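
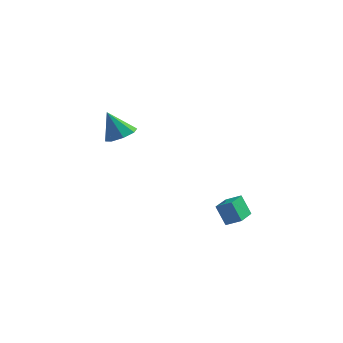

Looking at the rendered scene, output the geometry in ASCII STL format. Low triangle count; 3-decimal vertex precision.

solid 
facet normal -0.464 0.193 0.865
outer loop
vertex 3.806 -3.391 0.987
vertex 3.974 -1.959 0.757
vertex 2.954 -3.365 0.524
endloop
endfacet
facet normal -0.116 -0.981 0.158
outer loop
vertex 3.566 -3.621 -0.617
vertex 3.806 -3.391 0.987
vertex 2.954 -3.365 0.524
endloop
endfacet
facet normal -0.464 0.193 0.864
outer loop
vertex 2.954 -3.365 0.524
vertex 3.974 -1.959 0.757
vertex 3.122 -1.934 0.294
endloop
endfacet
facet normal -0.878 0.026 -0.477
outer loop
vertex 3.122 -1.934 0.294
vertex 3.566 -3.621 -0.617
vertex 2.954 -3.365 0.524
endloop
endfacet
facet normal 0.878 -0.026 0.477
outer loop
vertex 3.806 -3.391 0.987
vertex 4.586 -2.215 -0.384
vertex 3.974 -1.959 0.757
endloop
endfacet
facet normal -0.115 -0.981 0.158
outer loop
vertex 4.418 -3.646 -0.154
vertex 3.806 -3.391 0.987
vertex 3.566 -3.621 -0.617
endloop
endfacet
facet normal 0.878 -0.026 0.477
outer loop
vertex 4.418 -3.646 -0.154
vertex 4.586 -2.215 -0.384
vertex 3.806 -3.391 0.987
endloop
endfacet
facet normal 0.115 0.981 -0.158
outer loop
vertex 3.974 -1.959 0.757
vertex 4.586 -2.215 -0.384
vertex 3.122 -1.934 0.294
endloop
endfacet
facet normal -0.878 0.026 -0.477
outer loop
vertex 3.734 -2.189 -0.847
vertex 3.566 -3.621 -0.617
vertex 3.122 -1.934 0.294
endloop
endfacet
facet normal 0.115 0.981 -0.157
outer loop
vertex 3.122 -1.934 0.294
vertex 4.586 -2.215 -0.384
vertex 3.734 -2.189 -0.847
endloop
endfacet
facet normal 0.464 -0.193 -0.864
outer loop
vertex 3.734 -2.189 -0.847
vertex 4.418 -3.646 -0.154
vertex 3.566 -3.621 -0.617
endloop
endfacet
facet normal 0.464 -0.193 -0.865
outer loop
vertex 4.586 -2.215 -0.384
vertex 4.418 -3.646 -0.154
vertex 3.734 -2.189 -0.847
endloop
endfacet
facet normal 0.459 -0.050 -0.887
outer loop
vertex -2.763 1.4 3.174
vertex -3.524 0.924 2.807
vertex -3.271 1.857 2.885
endloop
endfacet
facet normal 0.304 0.727 0.616
outer loop
vertex -2.763 1.4 3.174
vertex -3.271 1.857 2.885
vertex -4.356 1.016 4.413
endloop
endfacet
facet normal 0.459 -0.050 -0.887
outer loop
vertex -3.271 1.857 2.885
vertex -3.524 0.924 2.807
vertex -3.928 1.767 2.55
endloop
endfacet
facet normal -0.279 0.911 0.303
outer loop
vertex -3.271 1.857 2.885
vertex -3.928 1.767 2.55
vertex -4.356 1.016 4.413
endloop
endfacet
facet normal 0.459 -0.051 -0.887
outer loop
vertex -3.928 1.767 2.55
vertex -3.524 0.924 2.807
vertex -4.348 1.184 2.366
endloop
endfacet
facet normal -0.817 0.575 0.044
outer loop
vertex -3.928 1.767 2.55
vertex -4.348 1.184 2.366
vertex -4.356 1.016 4.413
endloop
endfacet
facet normal 0.459 -0.051 -0.887
outer loop
vertex -4.348 1.184 2.366
vertex -3.524 0.924 2.807
vertex -4.285 0.448 2.441
endloop
endfacet
facet normal -0.996 -0.086 -0.011
outer loop
vertex -4.348 1.184 2.366
vertex -4.285 0.448 2.441
vertex -4.356 1.016 4.413
endloop
endfacet
facet normal 0.459 -0.051 -0.887
outer loop
vertex -4.285 0.448 2.441
vertex -3.524 0.924 2.807
vertex -3.777 -0.009 2.73
endloop
endfacet
facet normal -0.711 -0.682 0.171
outer loop
vertex -4.285 0.448 2.441
vertex -3.777 -0.009 2.73
vertex -4.356 1.016 4.413
endloop
endfacet
facet normal 0.460 -0.051 -0.887
outer loop
vertex -3.777 -0.009 2.73
vertex -3.524 0.924 2.807
vertex -3.121 0.08 3.065
endloop
endfacet
facet normal -0.129 -0.866 0.483
outer loop
vertex -3.777 -0.009 2.73
vertex -3.121 0.08 3.065
vertex -4.356 1.016 4.413
endloop
endfacet
facet normal 0.460 -0.051 -0.887
outer loop
vertex -3.121 0.08 3.065
vertex -3.524 0.924 2.807
vertex -2.701 0.664 3.249
endloop
endfacet
facet normal 0.410 -0.529 0.743
outer loop
vertex -3.121 0.08 3.065
vertex -2.701 0.664 3.249
vertex -4.356 1.016 4.413
endloop
endfacet
facet normal 0.460 -0.052 -0.887
outer loop
vertex -2.701 0.664 3.249
vertex -3.524 0.924 2.807
vertex -2.763 1.4 3.174
endloop
endfacet
facet normal 0.589 0.131 0.798
outer loop
vertex -2.701 0.664 3.249
vertex -2.763 1.4 3.174
vertex -4.356 1.016 4.413
endloop
endfacet

endsolid


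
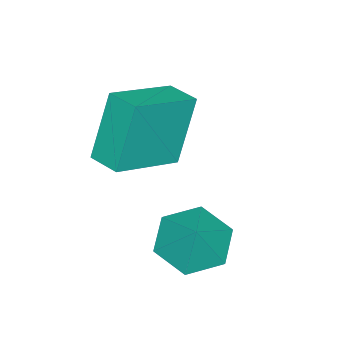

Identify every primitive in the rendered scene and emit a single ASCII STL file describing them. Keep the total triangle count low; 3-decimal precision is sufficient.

solid 
facet normal -0.886 0.309 -0.346
outer loop
vertex -4.04 -0.71 0.897
vertex -3.737 0.221 0.952
vertex -3.304 -0.833 -1.098
endloop
endfacet
facet normal -0.309 -0.949 -0.055
outer loop
vertex -1.443 -1.481 -0.372
vertex -4.04 -0.71 0.897
vertex -3.304 -0.833 -1.098
endloop
endfacet
facet normal -0.886 0.309 -0.346
outer loop
vertex -3.304 -0.833 -1.098
vertex -3.737 0.221 0.952
vertex -3.001 0.098 -1.043
endloop
endfacet
facet normal 0.346 -0.057 -0.937
outer loop
vertex -3.001 0.098 -1.043
vertex -1.443 -1.481 -0.372
vertex -3.304 -0.833 -1.098
endloop
endfacet
facet normal -0.346 0.057 0.937
outer loop
vertex -4.04 -0.71 0.897
vertex -1.876 -0.427 1.678
vertex -3.737 0.221 0.952
endloop
endfacet
facet normal -0.309 -0.949 -0.055
outer loop
vertex -2.179 -1.358 1.623
vertex -4.04 -0.71 0.897
vertex -1.443 -1.481 -0.372
endloop
endfacet
facet normal -0.346 0.057 0.937
outer loop
vertex -2.179 -1.358 1.623
vertex -1.876 -0.427 1.678
vertex -4.04 -0.71 0.897
endloop
endfacet
facet normal 0.309 0.949 0.055
outer loop
vertex -3.737 0.221 0.952
vertex -1.876 -0.427 1.678
vertex -3.001 0.098 -1.043
endloop
endfacet
facet normal 0.346 -0.057 -0.937
outer loop
vertex -1.14 -0.55 -0.317
vertex -1.443 -1.481 -0.372
vertex -3.001 0.098 -1.043
endloop
endfacet
facet normal 0.309 0.949 0.055
outer loop
vertex -3.001 0.098 -1.043
vertex -1.876 -0.427 1.678
vertex -1.14 -0.55 -0.317
endloop
endfacet
facet normal 0.886 -0.309 0.346
outer loop
vertex -1.14 -0.55 -0.317
vertex -2.179 -1.358 1.623
vertex -1.443 -1.481 -0.372
endloop
endfacet
facet normal 0.886 -0.309 0.346
outer loop
vertex -1.876 -0.427 1.678
vertex -2.179 -1.358 1.623
vertex -1.14 -0.55 -0.317
endloop
endfacet
facet normal -0.486 -0.338 -0.806
outer loop
vertex -0.239 1.016 -1.966
vertex -0.966 1.7 -1.814
vertex -0.17 1.93 -2.391
endloop
endfacet
facet normal 0.994 -0.027 0.104
outer loop
vertex -0.239 1.016 -1.966
vertex -0.17 1.93 -2.391
vertex -0.334 2.14 -0.766
endloop
endfacet
facet normal -0.486 -0.338 -0.806
outer loop
vertex -0.17 1.93 -2.391
vertex -0.966 1.7 -1.814
vertex -0.897 2.614 -2.239
endloop
endfacet
facet normal 0.682 0.731 -0.026
outer loop
vertex -0.17 1.93 -2.391
vertex -0.897 2.614 -2.239
vertex -0.334 2.14 -0.766
endloop
endfacet
facet normal -0.487 -0.338 -0.806
outer loop
vertex -0.897 2.614 -2.239
vertex -0.966 1.7 -1.814
vertex -1.693 2.385 -1.662
endloop
endfacet
facet normal -0.040 0.947 0.320
outer loop
vertex -0.897 2.614 -2.239
vertex -1.693 2.385 -1.662
vertex -0.334 2.14 -0.766
endloop
endfacet
facet normal -0.486 -0.337 -0.806
outer loop
vertex -1.693 2.385 -1.662
vertex -0.966 1.7 -1.814
vertex -1.763 1.471 -1.237
endloop
endfacet
facet normal -0.451 0.404 0.795
outer loop
vertex -1.693 2.385 -1.662
vertex -1.763 1.471 -1.237
vertex -0.334 2.14 -0.766
endloop
endfacet
facet normal -0.486 -0.338 -0.806
outer loop
vertex -1.763 1.471 -1.237
vertex -0.966 1.7 -1.814
vertex -1.036 0.787 -1.389
endloop
endfacet
facet normal -0.139 -0.354 0.925
outer loop
vertex -1.763 1.471 -1.237
vertex -1.036 0.787 -1.389
vertex -0.334 2.14 -0.766
endloop
endfacet
facet normal -0.486 -0.338 -0.806
outer loop
vertex -1.036 0.787 -1.389
vertex -0.966 1.7 -1.814
vertex -0.239 1.016 -1.966
endloop
endfacet
facet normal 0.583 -0.569 0.579
outer loop
vertex -1.036 0.787 -1.389
vertex -0.239 1.016 -1.966
vertex -0.334 2.14 -0.766
endloop
endfacet

endsolid


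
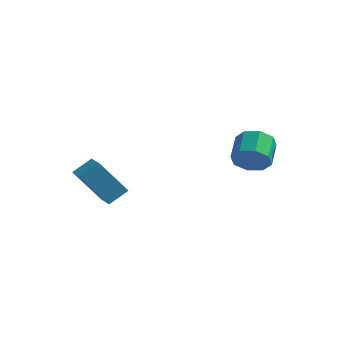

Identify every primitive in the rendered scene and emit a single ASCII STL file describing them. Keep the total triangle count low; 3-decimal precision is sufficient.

solid 
facet normal 0.269 -0.855 -0.443
outer loop
vertex 3.904 1.011 -3.353
vertex 3.568 0.541 -2.65
vertex 3.233 0.845 -3.44
endloop
endfacet
facet normal 0.001 0.460 -0.888
outer loop
vertex 3.904 1.011 -3.353
vertex 3.233 0.845 -3.44
vertex 3.528 2.209 -2.733
endloop
endfacet
facet normal -0.000 0.460 -0.888
outer loop
vertex 3.528 2.209 -2.733
vertex 3.233 0.845 -3.44
vertex 2.857 2.043 -2.819
endloop
endfacet
facet normal -0.268 0.855 0.443
outer loop
vertex 3.528 2.209 -2.733
vertex 2.857 2.043 -2.819
vertex 3.192 1.739 -2.03
endloop
endfacet
facet normal 0.269 -0.855 -0.443
outer loop
vertex 3.233 0.845 -3.44
vertex 3.568 0.541 -2.65
vertex 2.758 0.501 -3.064
endloop
endfacet
facet normal -0.680 0.157 -0.716
outer loop
vertex 3.233 0.845 -3.44
vertex 2.758 0.501 -3.064
vertex 2.857 2.043 -2.819
endloop
endfacet
facet normal -0.680 0.157 -0.716
outer loop
vertex 2.857 2.043 -2.819
vertex 2.758 0.501 -3.064
vertex 2.382 1.699 -2.443
endloop
endfacet
facet normal -0.268 0.855 0.443
outer loop
vertex 2.857 2.043 -2.819
vertex 2.382 1.699 -2.443
vertex 3.192 1.739 -2.03
endloop
endfacet
facet normal 0.269 -0.855 -0.443
outer loop
vertex 2.758 0.501 -3.064
vertex 3.568 0.541 -2.65
vertex 2.758 0.181 -2.446
endloop
endfacet
facet normal -0.963 -0.238 -0.123
outer loop
vertex 2.758 0.501 -3.064
vertex 2.758 0.181 -2.446
vertex 2.382 1.699 -2.443
endloop
endfacet
facet normal -0.963 -0.238 -0.124
outer loop
vertex 2.382 1.699 -2.443
vertex 2.758 0.181 -2.446
vertex 2.382 1.378 -1.825
endloop
endfacet
facet normal -0.269 0.855 0.444
outer loop
vertex 2.382 1.699 -2.443
vertex 2.382 1.378 -1.825
vertex 3.192 1.739 -2.03
endloop
endfacet
facet normal 0.268 -0.855 -0.443
outer loop
vertex 2.758 0.181 -2.446
vertex 3.568 0.541 -2.65
vertex 3.232 0.071 -1.947
endloop
endfacet
facet normal -0.682 -0.494 0.539
outer loop
vertex 2.758 0.181 -2.446
vertex 3.232 0.071 -1.947
vertex 2.382 1.378 -1.825
endloop
endfacet
facet normal -0.681 -0.494 0.540
outer loop
vertex 2.382 1.378 -1.825
vertex 3.232 0.071 -1.947
vertex 2.856 1.269 -1.327
endloop
endfacet
facet normal -0.269 0.855 0.443
outer loop
vertex 2.382 1.378 -1.825
vertex 2.856 1.269 -1.327
vertex 3.192 1.739 -2.03
endloop
endfacet
facet normal 0.268 -0.855 -0.443
outer loop
vertex 3.232 0.071 -1.947
vertex 3.568 0.541 -2.65
vertex 3.903 0.237 -1.861
endloop
endfacet
facet normal -0.000 -0.460 0.888
outer loop
vertex 3.232 0.071 -1.947
vertex 3.903 0.237 -1.861
vertex 2.856 1.269 -1.327
endloop
endfacet
facet normal -0.001 -0.460 0.888
outer loop
vertex 2.856 1.269 -1.327
vertex 3.903 0.237 -1.861
vertex 3.527 1.435 -1.24
endloop
endfacet
facet normal -0.269 0.855 0.443
outer loop
vertex 2.856 1.269 -1.327
vertex 3.527 1.435 -1.24
vertex 3.192 1.739 -2.03
endloop
endfacet
facet normal 0.268 -0.855 -0.443
outer loop
vertex 3.903 0.237 -1.861
vertex 3.568 0.541 -2.65
vertex 4.378 0.581 -2.237
endloop
endfacet
facet normal 0.680 -0.157 0.716
outer loop
vertex 3.903 0.237 -1.861
vertex 4.378 0.581 -2.237
vertex 3.527 1.435 -1.24
endloop
endfacet
facet normal 0.680 -0.157 0.716
outer loop
vertex 3.527 1.435 -1.24
vertex 4.378 0.581 -2.237
vertex 4.002 1.779 -1.616
endloop
endfacet
facet normal -0.269 0.855 0.443
outer loop
vertex 3.527 1.435 -1.24
vertex 4.002 1.779 -1.616
vertex 3.192 1.739 -2.03
endloop
endfacet
facet normal 0.269 -0.855 -0.444
outer loop
vertex 4.378 0.581 -2.237
vertex 3.568 0.541 -2.65
vertex 4.378 0.902 -2.855
endloop
endfacet
facet normal 0.963 0.238 0.124
outer loop
vertex 4.378 0.581 -2.237
vertex 4.378 0.902 -2.855
vertex 4.002 1.779 -1.616
endloop
endfacet
facet normal 0.963 0.239 0.123
outer loop
vertex 4.002 1.779 -1.616
vertex 4.378 0.902 -2.855
vertex 4.002 2.099 -2.234
endloop
endfacet
facet normal -0.269 0.855 0.443
outer loop
vertex 4.002 1.779 -1.616
vertex 4.002 2.099 -2.234
vertex 3.192 1.739 -2.03
endloop
endfacet
facet normal 0.269 -0.855 -0.443
outer loop
vertex 4.378 0.902 -2.855
vertex 3.568 0.541 -2.65
vertex 3.904 1.011 -3.353
endloop
endfacet
facet normal 0.681 0.494 -0.540
outer loop
vertex 4.378 0.902 -2.855
vertex 3.904 1.011 -3.353
vertex 4.002 2.099 -2.234
endloop
endfacet
facet normal 0.682 0.493 -0.539
outer loop
vertex 4.002 2.099 -2.234
vertex 3.904 1.011 -3.353
vertex 3.528 2.209 -2.733
endloop
endfacet
facet normal -0.268 0.855 0.443
outer loop
vertex 4.002 2.099 -2.234
vertex 3.528 2.209 -2.733
vertex 3.192 1.739 -2.03
endloop
endfacet
facet normal -0.461 -0.346 0.817
outer loop
vertex -1.508 -3.588 -2.275
vertex -2.316 -2.925 -2.45
vertex -2.008 -4.357 -2.882
endloop
endfacet
facet normal 0.762 -0.626 0.165
outer loop
vertex -1.044 -3.635 -4.59
vertex -1.508 -3.588 -2.275
vertex -2.008 -4.357 -2.882
endloop
endfacet
facet normal -0.461 -0.346 0.817
outer loop
vertex -2.008 -4.357 -2.882
vertex -2.316 -2.925 -2.45
vertex -2.816 -3.694 -3.057
endloop
endfacet
facet normal -0.454 -0.699 -0.552
outer loop
vertex -2.816 -3.694 -3.057
vertex -1.044 -3.635 -4.59
vertex -2.008 -4.357 -2.882
endloop
endfacet
facet normal 0.454 0.699 0.552
outer loop
vertex -1.508 -3.588 -2.275
vertex -1.352 -2.203 -4.158
vertex -2.316 -2.925 -2.45
endloop
endfacet
facet normal 0.762 -0.626 0.165
outer loop
vertex -0.544 -2.866 -3.983
vertex -1.508 -3.588 -2.275
vertex -1.044 -3.635 -4.59
endloop
endfacet
facet normal 0.454 0.699 0.552
outer loop
vertex -0.544 -2.866 -3.983
vertex -1.352 -2.203 -4.158
vertex -1.508 -3.588 -2.275
endloop
endfacet
facet normal -0.762 0.626 -0.165
outer loop
vertex -2.316 -2.925 -2.45
vertex -1.352 -2.203 -4.158
vertex -2.816 -3.694 -3.057
endloop
endfacet
facet normal -0.454 -0.699 -0.552
outer loop
vertex -1.852 -2.972 -4.765
vertex -1.044 -3.635 -4.59
vertex -2.816 -3.694 -3.057
endloop
endfacet
facet normal -0.762 0.626 -0.165
outer loop
vertex -2.816 -3.694 -3.057
vertex -1.352 -2.203 -4.158
vertex -1.852 -2.972 -4.765
endloop
endfacet
facet normal 0.461 0.346 -0.817
outer loop
vertex -1.852 -2.972 -4.765
vertex -0.544 -2.866 -3.983
vertex -1.044 -3.635 -4.59
endloop
endfacet
facet normal 0.461 0.346 -0.817
outer loop
vertex -1.352 -2.203 -4.158
vertex -0.544 -2.866 -3.983
vertex -1.852 -2.972 -4.765
endloop
endfacet

endsolid


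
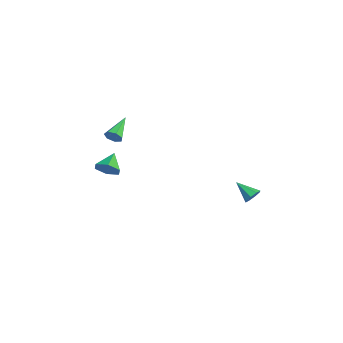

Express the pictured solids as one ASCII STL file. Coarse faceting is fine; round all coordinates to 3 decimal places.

solid 
facet normal 0.756 -0.393 -0.524
outer loop
vertex 1.609 -3.487 3.669
vertex 1.186 -3.492 3.062
vertex 1.602 -2.9 3.218
endloop
endfacet
facet normal 0.214 0.597 0.773
outer loop
vertex 1.609 -3.487 3.669
vertex 1.602 -2.9 3.218
vertex 0.294 -3.028 3.678
endloop
endfacet
facet normal 0.756 -0.394 -0.522
outer loop
vertex 1.602 -2.9 3.218
vertex 1.186 -3.492 3.062
vertex 1.179 -2.906 2.61
endloop
endfacet
facet normal -0.081 0.996 0.047
outer loop
vertex 1.602 -2.9 3.218
vertex 1.179 -2.906 2.61
vertex 0.294 -3.028 3.678
endloop
endfacet
facet normal 0.757 -0.393 -0.522
outer loop
vertex 1.179 -2.906 2.61
vertex 1.186 -3.492 3.062
vertex 0.764 -3.498 2.454
endloop
endfacet
facet normal -0.656 0.585 -0.477
outer loop
vertex 1.179 -2.906 2.61
vertex 0.764 -3.498 2.454
vertex 0.294 -3.028 3.678
endloop
endfacet
facet normal 0.757 -0.393 -0.522
outer loop
vertex 0.764 -3.498 2.454
vertex 1.186 -3.492 3.062
vertex 0.771 -4.084 2.905
endloop
endfacet
facet normal -0.936 -0.222 -0.274
outer loop
vertex 0.764 -3.498 2.454
vertex 0.771 -4.084 2.905
vertex 0.294 -3.028 3.678
endloop
endfacet
facet normal 0.757 -0.392 -0.522
outer loop
vertex 0.771 -4.084 2.905
vertex 1.186 -3.492 3.062
vertex 1.193 -4.079 3.513
endloop
endfacet
facet normal -0.642 -0.620 0.451
outer loop
vertex 0.771 -4.084 2.905
vertex 1.193 -4.079 3.513
vertex 0.294 -3.028 3.678
endloop
endfacet
facet normal 0.756 -0.393 -0.524
outer loop
vertex 1.193 -4.079 3.513
vertex 1.186 -3.492 3.062
vertex 1.609 -3.487 3.669
endloop
endfacet
facet normal -0.067 -0.210 0.975
outer loop
vertex 1.193 -4.079 3.513
vertex 1.609 -3.487 3.669
vertex 0.294 -3.028 3.678
endloop
endfacet
facet normal 0.779 -0.482 -0.402
outer loop
vertex -1.419 -2.747 4.066
vertex -1.712 -2.865 3.64
vertex -1.406 -2.44 3.723
endloop
endfacet
facet normal 0.384 0.681 0.624
outer loop
vertex -1.419 -2.747 4.066
vertex -1.406 -2.44 3.723
vertex -2.988 -2.075 4.3
endloop
endfacet
facet normal 0.779 -0.483 -0.401
outer loop
vertex -1.406 -2.44 3.723
vertex -1.712 -2.865 3.64
vertex -1.623 -2.454 3.318
endloop
endfacet
facet normal 0.178 0.976 -0.129
outer loop
vertex -1.406 -2.44 3.723
vertex -1.623 -2.454 3.318
vertex -2.988 -2.075 4.3
endloop
endfacet
facet normal 0.778 -0.483 -0.401
outer loop
vertex -1.623 -2.454 3.318
vertex -1.712 -2.865 3.64
vertex -1.907 -2.777 3.156
endloop
endfacet
facet normal -0.326 0.637 -0.699
outer loop
vertex -1.623 -2.454 3.318
vertex -1.907 -2.777 3.156
vertex -2.988 -2.075 4.3
endloop
endfacet
facet normal 0.779 -0.482 -0.401
outer loop
vertex -1.907 -2.777 3.156
vertex -1.712 -2.865 3.64
vertex -2.044 -3.167 3.358
endloop
endfacet
facet normal -0.748 -0.078 -0.659
outer loop
vertex -1.907 -2.777 3.156
vertex -2.044 -3.167 3.358
vertex -2.988 -2.075 4.3
endloop
endfacet
facet normal 0.779 -0.481 -0.402
outer loop
vertex -2.044 -3.167 3.358
vertex -1.712 -2.865 3.64
vertex -1.93 -3.329 3.773
endloop
endfacet
facet normal -0.771 -0.635 -0.036
outer loop
vertex -2.044 -3.167 3.358
vertex -1.93 -3.329 3.773
vertex -2.988 -2.075 4.3
endloop
endfacet
facet normal 0.779 -0.481 -0.403
outer loop
vertex -1.93 -3.329 3.773
vertex -1.712 -2.865 3.64
vertex -1.652 -3.143 4.088
endloop
endfacet
facet normal -0.378 -0.611 0.695
outer loop
vertex -1.93 -3.329 3.773
vertex -1.652 -3.143 4.088
vertex -2.988 -2.075 4.3
endloop
endfacet
facet normal 0.779 -0.481 -0.403
outer loop
vertex -1.652 -3.143 4.088
vertex -1.712 -2.865 3.64
vertex -1.419 -2.747 4.066
endloop
endfacet
facet normal 0.137 -0.025 0.990
outer loop
vertex -1.652 -3.143 4.088
vertex -1.419 -2.747 4.066
vertex -2.988 -2.075 4.3
endloop
endfacet
facet normal 0.607 0.595 -0.527
outer loop
vertex 0.478 3.822 -0.507
vertex 0.128 4.241 -0.437
vertex 0.561 4.045 -0.16
endloop
endfacet
facet normal 0.492 -0.781 0.384
outer loop
vertex 0.478 3.822 -0.507
vertex 0.561 4.045 -0.16
vertex -0.648 3.479 0.237
endloop
endfacet
facet normal 0.607 0.595 -0.527
outer loop
vertex 0.561 4.045 -0.16
vertex 0.128 4.241 -0.437
vertex 0.391 4.382 0.025
endloop
endfacet
facet normal 0.412 -0.270 0.870
outer loop
vertex 0.561 4.045 -0.16
vertex 0.391 4.382 0.025
vertex -0.648 3.479 0.237
endloop
endfacet
facet normal 0.608 0.594 -0.527
outer loop
vertex 0.391 4.382 0.025
vertex 0.128 4.241 -0.437
vertex 0.067 4.637 -0.061
endloop
endfacet
facet normal -0.041 0.273 0.961
outer loop
vertex 0.391 4.382 0.025
vertex 0.067 4.637 -0.061
vertex -0.648 3.479 0.237
endloop
endfacet
facet normal 0.608 0.594 -0.527
outer loop
vertex 0.067 4.637 -0.061
vertex 0.128 4.241 -0.437
vertex -0.221 4.66 -0.367
endloop
endfacet
facet normal -0.599 0.526 0.604
outer loop
vertex 0.067 4.637 -0.061
vertex -0.221 4.66 -0.367
vertex -0.648 3.479 0.237
endloop
endfacet
facet normal 0.608 0.594 -0.527
outer loop
vertex -0.221 4.66 -0.367
vertex 0.128 4.241 -0.437
vertex -0.304 4.437 -0.714
endloop
endfacet
facet normal -0.940 0.342 0.005
outer loop
vertex -0.221 4.66 -0.367
vertex -0.304 4.437 -0.714
vertex -0.648 3.479 0.237
endloop
endfacet
facet normal 0.608 0.594 -0.527
outer loop
vertex -0.304 4.437 -0.714
vertex 0.128 4.241 -0.437
vertex -0.134 4.099 -0.899
endloop
endfacet
facet normal -0.860 -0.169 -0.481
outer loop
vertex -0.304 4.437 -0.714
vertex -0.134 4.099 -0.899
vertex -0.648 3.479 0.237
endloop
endfacet
facet normal 0.606 0.596 -0.527
outer loop
vertex -0.134 4.099 -0.899
vertex 0.128 4.241 -0.437
vertex 0.19 3.845 -0.814
endloop
endfacet
facet normal -0.407 -0.711 -0.573
outer loop
vertex -0.134 4.099 -0.899
vertex 0.19 3.845 -0.814
vertex -0.648 3.479 0.237
endloop
endfacet
facet normal 0.608 0.595 -0.525
outer loop
vertex 0.19 3.845 -0.814
vertex 0.128 4.241 -0.437
vertex 0.478 3.822 -0.507
endloop
endfacet
facet normal 0.152 -0.965 -0.215
outer loop
vertex 0.19 3.845 -0.814
vertex 0.478 3.822 -0.507
vertex -0.648 3.479 0.237
endloop
endfacet

endsolid


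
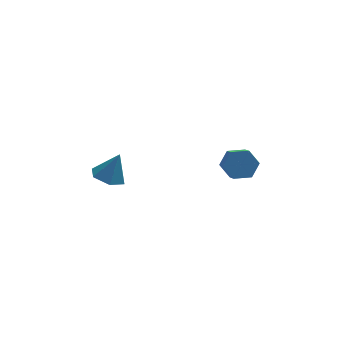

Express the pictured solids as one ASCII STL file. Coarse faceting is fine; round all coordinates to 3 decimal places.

solid 
facet normal -0.060 0.832 -0.551
outer loop
vertex 4.567 0.773 -3.664
vertex 3.629 0.719 -3.644
vertex 4.087 1.195 -2.975
endloop
endfacet
facet normal 0.858 0.325 0.398
outer loop
vertex 4.567 0.773 -3.664
vertex 4.087 1.195 -2.975
vertex 4.629 -0.084 -3.097
endloop
endfacet
facet normal 0.858 0.325 0.398
outer loop
vertex 4.629 -0.084 -3.097
vertex 4.087 1.195 -2.975
vertex 4.149 0.337 -2.407
endloop
endfacet
facet normal 0.061 -0.833 0.551
outer loop
vertex 4.629 -0.084 -3.097
vertex 4.149 0.337 -2.407
vertex 3.691 -0.139 -3.076
endloop
endfacet
facet normal -0.061 0.833 -0.551
outer loop
vertex 4.087 1.195 -2.975
vertex 3.629 0.719 -3.644
vertex 3.149 1.14 -2.954
endloop
endfacet
facet normal -0.014 0.551 0.834
outer loop
vertex 4.087 1.195 -2.975
vertex 3.149 1.14 -2.954
vertex 4.149 0.337 -2.407
endloop
endfacet
facet normal -0.014 0.551 0.834
outer loop
vertex 4.149 0.337 -2.407
vertex 3.149 1.14 -2.954
vertex 3.211 0.283 -2.387
endloop
endfacet
facet normal 0.060 -0.832 0.551
outer loop
vertex 4.149 0.337 -2.407
vertex 3.211 0.283 -2.387
vertex 3.691 -0.139 -3.076
endloop
endfacet
facet normal -0.061 0.833 -0.551
outer loop
vertex 3.149 1.14 -2.954
vertex 3.629 0.719 -3.644
vertex 2.691 0.664 -3.623
endloop
endfacet
facet normal -0.871 0.225 0.436
outer loop
vertex 3.149 1.14 -2.954
vertex 2.691 0.664 -3.623
vertex 3.211 0.283 -2.387
endloop
endfacet
facet normal -0.871 0.225 0.436
outer loop
vertex 3.211 0.283 -2.387
vertex 2.691 0.664 -3.623
vertex 2.753 -0.193 -3.056
endloop
endfacet
facet normal 0.060 -0.832 0.551
outer loop
vertex 3.211 0.283 -2.387
vertex 2.753 -0.193 -3.056
vertex 3.691 -0.139 -3.076
endloop
endfacet
facet normal -0.061 0.833 -0.551
outer loop
vertex 2.691 0.664 -3.623
vertex 3.629 0.719 -3.644
vertex 3.171 0.243 -4.313
endloop
endfacet
facet normal -0.858 -0.325 -0.398
outer loop
vertex 2.691 0.664 -3.623
vertex 3.171 0.243 -4.313
vertex 2.753 -0.193 -3.056
endloop
endfacet
facet normal -0.858 -0.326 -0.398
outer loop
vertex 2.753 -0.193 -3.056
vertex 3.171 0.243 -4.313
vertex 3.233 -0.615 -3.745
endloop
endfacet
facet normal 0.060 -0.832 0.551
outer loop
vertex 2.753 -0.193 -3.056
vertex 3.233 -0.615 -3.745
vertex 3.691 -0.139 -3.076
endloop
endfacet
facet normal -0.060 0.832 -0.551
outer loop
vertex 3.171 0.243 -4.313
vertex 3.629 0.719 -3.644
vertex 4.109 0.297 -4.333
endloop
endfacet
facet normal 0.014 -0.551 -0.834
outer loop
vertex 3.171 0.243 -4.313
vertex 4.109 0.297 -4.333
vertex 3.233 -0.615 -3.745
endloop
endfacet
facet normal 0.014 -0.551 -0.834
outer loop
vertex 3.233 -0.615 -3.745
vertex 4.109 0.297 -4.333
vertex 4.171 -0.56 -3.766
endloop
endfacet
facet normal 0.061 -0.833 0.551
outer loop
vertex 3.233 -0.615 -3.745
vertex 4.171 -0.56 -3.766
vertex 3.691 -0.139 -3.076
endloop
endfacet
facet normal -0.060 0.832 -0.551
outer loop
vertex 4.109 0.297 -4.333
vertex 3.629 0.719 -3.644
vertex 4.567 0.773 -3.664
endloop
endfacet
facet normal 0.871 -0.225 -0.436
outer loop
vertex 4.109 0.297 -4.333
vertex 4.567 0.773 -3.664
vertex 4.171 -0.56 -3.766
endloop
endfacet
facet normal 0.871 -0.225 -0.436
outer loop
vertex 4.171 -0.56 -3.766
vertex 4.567 0.773 -3.664
vertex 4.629 -0.084 -3.097
endloop
endfacet
facet normal 0.061 -0.833 0.551
outer loop
vertex 4.171 -0.56 -3.766
vertex 4.629 -0.084 -3.097
vertex 3.691 -0.139 -3.076
endloop
endfacet
facet normal -0.381 -0.110 -0.918
outer loop
vertex -2.268 -0.523 -3.697
vertex -3.032 -0.0 -3.443
vertex -2.259 0.43 -3.815
endloop
endfacet
facet normal 0.997 0.000 0.079
outer loop
vertex -2.268 -0.523 -3.697
vertex -2.259 0.43 -3.815
vertex -2.408 0.18 -1.937
endloop
endfacet
facet normal -0.381 -0.110 -0.918
outer loop
vertex -2.259 0.43 -3.815
vertex -3.032 -0.0 -3.443
vertex -3.023 0.952 -3.561
endloop
endfacet
facet normal 0.592 0.792 0.152
outer loop
vertex -2.259 0.43 -3.815
vertex -3.023 0.952 -3.561
vertex -2.408 0.18 -1.937
endloop
endfacet
facet normal -0.381 -0.110 -0.918
outer loop
vertex -3.023 0.952 -3.561
vertex -3.032 -0.0 -3.443
vertex -3.796 0.522 -3.189
endloop
endfacet
facet normal -0.233 0.841 0.488
outer loop
vertex -3.023 0.952 -3.561
vertex -3.796 0.522 -3.189
vertex -2.408 0.18 -1.937
endloop
endfacet
facet normal -0.381 -0.111 -0.918
outer loop
vertex -3.796 0.522 -3.189
vertex -3.032 -0.0 -3.443
vertex -3.806 -0.43 -3.07
endloop
endfacet
facet normal -0.653 0.101 0.751
outer loop
vertex -3.796 0.522 -3.189
vertex -3.806 -0.43 -3.07
vertex -2.408 0.18 -1.937
endloop
endfacet
facet normal -0.381 -0.110 -0.918
outer loop
vertex -3.806 -0.43 -3.07
vertex -3.032 -0.0 -3.443
vertex -3.042 -0.953 -3.325
endloop
endfacet
facet normal -0.247 -0.692 0.678
outer loop
vertex -3.806 -0.43 -3.07
vertex -3.042 -0.953 -3.325
vertex -2.408 0.18 -1.937
endloop
endfacet
facet normal -0.380 -0.110 -0.918
outer loop
vertex -3.042 -0.953 -3.325
vertex -3.032 -0.0 -3.443
vertex -2.268 -0.523 -3.697
endloop
endfacet
facet normal 0.577 -0.742 0.342
outer loop
vertex -3.042 -0.953 -3.325
vertex -2.268 -0.523 -3.697
vertex -2.408 0.18 -1.937
endloop
endfacet

endsolid


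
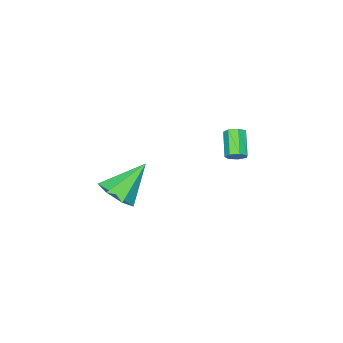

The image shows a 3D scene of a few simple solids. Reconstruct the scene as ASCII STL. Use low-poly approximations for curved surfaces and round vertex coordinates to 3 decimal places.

solid 
facet normal 0.646 -0.257 -0.718
outer loop
vertex 3.64 1.111 -2.484
vertex 3.212 1.779 -3.108
vertex 3.98 1.919 -2.467
endloop
endfacet
facet normal 0.348 -0.166 0.923
outer loop
vertex 3.64 1.111 -2.484
vertex 3.98 1.919 -2.467
vertex 1.848 2.321 -1.592
endloop
endfacet
facet normal 0.646 -0.257 -0.719
outer loop
vertex 3.98 1.919 -2.467
vertex 3.212 1.779 -3.108
vertex 3.741 2.622 -2.933
endloop
endfacet
facet normal 0.398 0.597 0.696
outer loop
vertex 3.98 1.919 -2.467
vertex 3.741 2.622 -2.933
vertex 1.848 2.321 -1.592
endloop
endfacet
facet normal 0.646 -0.256 -0.719
outer loop
vertex 3.741 2.622 -2.933
vertex 3.212 1.779 -3.108
vertex 3.104 2.691 -3.53
endloop
endfacet
facet normal -0.043 0.986 0.160
outer loop
vertex 3.741 2.622 -2.933
vertex 3.104 2.691 -3.53
vertex 1.848 2.321 -1.592
endloop
endfacet
facet normal 0.646 -0.256 -0.719
outer loop
vertex 3.104 2.691 -3.53
vertex 3.212 1.779 -3.108
vertex 2.548 2.073 -3.81
endloop
endfacet
facet normal -0.646 0.709 -0.283
outer loop
vertex 3.104 2.691 -3.53
vertex 2.548 2.073 -3.81
vertex 1.848 2.321 -1.592
endloop
endfacet
facet normal 0.646 -0.257 -0.719
outer loop
vertex 2.548 2.073 -3.81
vertex 3.212 1.779 -3.108
vertex 2.492 1.235 -3.561
endloop
endfacet
facet normal -0.954 -0.025 -0.298
outer loop
vertex 2.548 2.073 -3.81
vertex 2.492 1.235 -3.561
vertex 1.848 2.321 -1.592
endloop
endfacet
facet normal 0.646 -0.257 -0.719
outer loop
vertex 2.492 1.235 -3.561
vertex 3.212 1.779 -3.108
vertex 2.978 0.806 -2.971
endloop
endfacet
facet normal -0.737 -0.664 0.125
outer loop
vertex 2.492 1.235 -3.561
vertex 2.978 0.806 -2.971
vertex 1.848 2.321 -1.592
endloop
endfacet
facet normal 0.647 -0.257 -0.718
outer loop
vertex 2.978 0.806 -2.971
vertex 3.212 1.779 -3.108
vertex 3.64 1.111 -2.484
endloop
endfacet
facet normal -0.157 -0.726 0.669
outer loop
vertex 2.978 0.806 -2.971
vertex 3.64 1.111 -2.484
vertex 1.848 2.321 -1.592
endloop
endfacet
facet normal 0.587 0.531 -0.611
outer loop
vertex -1.759 4.133 -2.158
vertex -2.167 4.202 -2.49
vertex -2.017 4.506 -2.082
endloop
endfacet
facet normal 0.583 0.246 0.774
outer loop
vertex -1.759 4.133 -2.158
vertex -2.017 4.506 -2.082
vertex -2.606 3.369 -1.278
endloop
endfacet
facet normal 0.582 0.247 0.775
outer loop
vertex -2.606 3.369 -1.278
vertex -2.017 4.506 -2.082
vertex -2.864 3.742 -1.203
endloop
endfacet
facet normal -0.588 -0.530 0.611
outer loop
vertex -2.606 3.369 -1.278
vertex -2.864 3.742 -1.203
vertex -3.013 3.438 -1.61
endloop
endfacet
facet normal 0.588 0.530 -0.611
outer loop
vertex -2.017 4.506 -2.082
vertex -2.167 4.202 -2.49
vertex -2.388 4.65 -2.314
endloop
endfacet
facet normal -0.076 0.788 0.611
outer loop
vertex -2.017 4.506 -2.082
vertex -2.388 4.65 -2.314
vertex -2.864 3.742 -1.203
endloop
endfacet
facet normal -0.074 0.787 0.612
outer loop
vertex -2.864 3.742 -1.203
vertex -2.388 4.65 -2.314
vertex -3.234 3.887 -1.434
endloop
endfacet
facet normal -0.589 -0.529 0.611
outer loop
vertex -2.864 3.742 -1.203
vertex -3.234 3.887 -1.434
vertex -3.013 3.438 -1.61
endloop
endfacet
facet normal 0.588 0.530 -0.611
outer loop
vertex -2.388 4.65 -2.314
vertex -2.167 4.202 -2.49
vertex -2.592 4.457 -2.678
endloop
endfacet
facet normal -0.676 0.737 -0.012
outer loop
vertex -2.388 4.65 -2.314
vertex -2.592 4.457 -2.678
vertex -3.234 3.887 -1.434
endloop
endfacet
facet normal -0.677 0.736 -0.012
outer loop
vertex -3.234 3.887 -1.434
vertex -2.592 4.457 -2.678
vertex -3.438 3.693 -1.798
endloop
endfacet
facet normal -0.588 -0.529 0.612
outer loop
vertex -3.234 3.887 -1.434
vertex -3.438 3.693 -1.798
vertex -3.013 3.438 -1.61
endloop
endfacet
facet normal 0.588 0.529 -0.612
outer loop
vertex -2.592 4.457 -2.678
vertex -2.167 4.202 -2.49
vertex -2.476 4.071 -2.9
endloop
endfacet
facet normal -0.769 0.129 -0.627
outer loop
vertex -2.592 4.457 -2.678
vertex -2.476 4.071 -2.9
vertex -3.438 3.693 -1.798
endloop
endfacet
facet normal -0.769 0.131 -0.626
outer loop
vertex -3.438 3.693 -1.798
vertex -2.476 4.071 -2.9
vertex -3.322 3.308 -2.021
endloop
endfacet
facet normal -0.588 -0.531 0.610
outer loop
vertex -3.438 3.693 -1.798
vertex -3.322 3.308 -2.021
vertex -3.013 3.438 -1.61
endloop
endfacet
facet normal 0.587 0.530 -0.612
outer loop
vertex -2.476 4.071 -2.9
vertex -2.167 4.202 -2.49
vertex -2.127 3.784 -2.814
endloop
endfacet
facet normal -0.282 -0.573 -0.769
outer loop
vertex -2.476 4.071 -2.9
vertex -2.127 3.784 -2.814
vertex -3.322 3.308 -2.021
endloop
endfacet
facet normal -0.281 -0.575 -0.769
outer loop
vertex -3.322 3.308 -2.021
vertex -2.127 3.784 -2.814
vertex -2.973 3.021 -1.934
endloop
endfacet
facet normal -0.588 -0.531 0.610
outer loop
vertex -3.322 3.308 -2.021
vertex -2.973 3.021 -1.934
vertex -3.013 3.438 -1.61
endloop
endfacet
facet normal 0.589 0.530 -0.611
outer loop
vertex -2.127 3.784 -2.814
vertex -2.167 4.202 -2.49
vertex -1.808 3.811 -2.483
endloop
endfacet
facet normal 0.417 -0.846 -0.333
outer loop
vertex -2.127 3.784 -2.814
vertex -1.808 3.811 -2.483
vertex -2.973 3.021 -1.934
endloop
endfacet
facet normal 0.417 -0.846 -0.333
outer loop
vertex -2.973 3.021 -1.934
vertex -1.808 3.811 -2.483
vertex -2.655 3.048 -1.604
endloop
endfacet
facet normal -0.588 -0.531 0.610
outer loop
vertex -2.973 3.021 -1.934
vertex -2.655 3.048 -1.604
vertex -3.013 3.438 -1.61
endloop
endfacet
facet normal 0.588 0.529 -0.612
outer loop
vertex -1.808 3.811 -2.483
vertex -2.167 4.202 -2.49
vertex -1.759 4.133 -2.158
endloop
endfacet
facet normal 0.802 -0.481 0.355
outer loop
vertex -1.808 3.811 -2.483
vertex -1.759 4.133 -2.158
vertex -2.655 3.048 -1.604
endloop
endfacet
facet normal 0.802 -0.482 0.354
outer loop
vertex -2.655 3.048 -1.604
vertex -1.759 4.133 -2.158
vertex -2.606 3.369 -1.278
endloop
endfacet
facet normal -0.588 -0.530 0.611
outer loop
vertex -2.655 3.048 -1.604
vertex -2.606 3.369 -1.278
vertex -3.013 3.438 -1.61
endloop
endfacet

endsolid


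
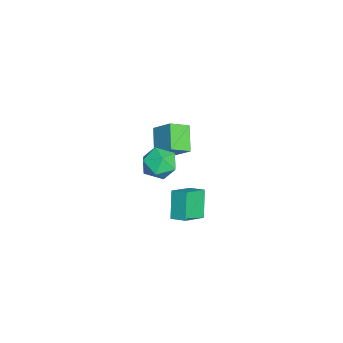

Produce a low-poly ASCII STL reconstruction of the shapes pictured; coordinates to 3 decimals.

solid 
facet normal -0.793 -0.071 0.605
outer loop
vertex -2.418 0.58 0.196
vertex -1.802 1.42 1.101
vertex -2.887 1.473 -0.314
endloop
endfacet
facet normal -0.446 -0.609 -0.656
outer loop
vertex -1.698 1.58 -1.221
vertex -2.418 0.58 0.196
vertex -2.887 1.473 -0.314
endloop
endfacet
facet normal -0.793 -0.072 0.605
outer loop
vertex -2.887 1.473 -0.314
vertex -1.802 1.42 1.101
vertex -2.272 2.313 0.592
endloop
endfacet
facet normal -0.415 0.790 -0.451
outer loop
vertex -2.272 2.313 0.592
vertex -1.698 1.58 -1.221
vertex -2.887 1.473 -0.314
endloop
endfacet
facet normal 0.415 -0.790 0.451
outer loop
vertex -2.418 0.58 0.196
vertex -0.613 1.527 0.194
vertex -1.802 1.42 1.101
endloop
endfacet
facet normal -0.446 -0.609 -0.656
outer loop
vertex -1.228 0.687 -0.712
vertex -2.418 0.58 0.196
vertex -1.698 1.58 -1.221
endloop
endfacet
facet normal 0.415 -0.790 0.451
outer loop
vertex -1.228 0.687 -0.712
vertex -0.613 1.527 0.194
vertex -2.418 0.58 0.196
endloop
endfacet
facet normal 0.446 0.609 0.656
outer loop
vertex -1.802 1.42 1.101
vertex -0.613 1.527 0.194
vertex -2.272 2.313 0.592
endloop
endfacet
facet normal -0.415 0.790 -0.451
outer loop
vertex -1.082 2.42 -0.316
vertex -1.698 1.58 -1.221
vertex -2.272 2.313 0.592
endloop
endfacet
facet normal 0.446 0.609 0.656
outer loop
vertex -2.272 2.313 0.592
vertex -0.613 1.527 0.194
vertex -1.082 2.42 -0.316
endloop
endfacet
facet normal 0.792 0.072 -0.606
outer loop
vertex -1.082 2.42 -0.316
vertex -1.228 0.687 -0.712
vertex -1.698 1.58 -1.221
endloop
endfacet
facet normal 0.793 0.071 -0.605
outer loop
vertex -0.613 1.527 0.194
vertex -1.228 0.687 -0.712
vertex -1.082 2.42 -0.316
endloop
endfacet
facet normal -0.559 -0.001 0.829
outer loop
vertex 1.041 1.637 -1.408
vertex 1.456 2.348 -1.127
vertex 0.085 2.45 -2.052
endloop
endfacet
facet normal -0.477 -0.817 -0.324
outer loop
vertex 0.964 2.452 -3.353
vertex 1.041 1.637 -1.408
vertex 0.085 2.45 -2.052
endloop
endfacet
facet normal -0.559 -0.001 0.829
outer loop
vertex 0.085 2.45 -2.052
vertex 1.456 2.348 -1.127
vertex 0.501 3.161 -1.77
endloop
endfacet
facet normal -0.677 0.577 -0.457
outer loop
vertex 0.501 3.161 -1.77
vertex 0.964 2.452 -3.353
vertex 0.085 2.45 -2.052
endloop
endfacet
facet normal 0.678 -0.576 0.457
outer loop
vertex 1.041 1.637 -1.408
vertex 2.335 2.35 -2.428
vertex 1.456 2.348 -1.127
endloop
endfacet
facet normal -0.478 -0.817 -0.323
outer loop
vertex 1.919 1.639 -2.71
vertex 1.041 1.637 -1.408
vertex 0.964 2.452 -3.353
endloop
endfacet
facet normal 0.677 -0.577 0.456
outer loop
vertex 1.919 1.639 -2.71
vertex 2.335 2.35 -2.428
vertex 1.041 1.637 -1.408
endloop
endfacet
facet normal 0.477 0.817 0.324
outer loop
vertex 1.456 2.348 -1.127
vertex 2.335 2.35 -2.428
vertex 0.501 3.161 -1.77
endloop
endfacet
facet normal -0.678 0.576 -0.456
outer loop
vertex 1.379 3.163 -3.072
vertex 0.964 2.452 -3.353
vertex 0.501 3.161 -1.77
endloop
endfacet
facet normal 0.477 0.817 0.323
outer loop
vertex 0.501 3.161 -1.77
vertex 2.335 2.35 -2.428
vertex 1.379 3.163 -3.072
endloop
endfacet
facet normal 0.559 0.001 -0.829
outer loop
vertex 1.379 3.163 -3.072
vertex 1.919 1.639 -2.71
vertex 0.964 2.452 -3.353
endloop
endfacet
facet normal 0.560 0.001 -0.829
outer loop
vertex 2.335 2.35 -2.428
vertex 1.919 1.639 -2.71
vertex 1.379 3.163 -3.072
endloop
endfacet
facet normal -0.134 0.297 0.945
outer loop
vertex 3.675 1.927 3.737
vertex 3.572 1.045 4.0
vertex 4.413 1.432 3.997
endloop
endfacet
facet normal 0.293 0.749 0.594
outer loop
vertex 3.675 1.927 3.737
vertex 4.413 1.432 3.997
vertex 4.467 1.993 3.263
endloop
endfacet
facet normal -0.066 0.997 0.029
outer loop
vertex 3.675 1.927 3.737
vertex 4.467 1.993 3.263
vertex 3.659 1.953 2.812
endloop
endfacet
facet normal -0.715 0.698 0.032
outer loop
vertex 3.675 1.927 3.737
vertex 3.659 1.953 2.812
vertex 3.107 1.367 3.268
endloop
endfacet
facet normal -0.756 0.267 0.598
outer loop
vertex 3.675 1.927 3.737
vertex 3.107 1.367 3.268
vertex 3.572 1.045 4.0
endloop
endfacet
facet normal 0.855 0.380 0.353
outer loop
vertex 4.467 1.993 3.263
vertex 4.413 1.432 3.997
vertex 4.853 1.153 3.232
endloop
endfacet
facet normal 0.165 -0.351 0.922
outer loop
vertex 4.413 1.432 3.997
vertex 3.572 1.045 4.0
vertex 4.301 0.567 3.688
endloop
endfacet
facet normal -0.843 -0.401 0.359
outer loop
vertex 3.572 1.045 4.0
vertex 3.107 1.367 3.268
vertex 3.493 0.527 3.237
endloop
endfacet
facet normal -0.776 0.299 -0.555
outer loop
vertex 3.107 1.367 3.268
vertex 3.659 1.953 2.812
vertex 3.547 1.088 2.503
endloop
endfacet
facet normal 0.274 0.782 -0.559
outer loop
vertex 3.659 1.953 2.812
vertex 4.467 1.993 3.263
vertex 4.388 1.475 2.5
endloop
endfacet
facet normal 0.715 -0.698 -0.032
outer loop
vertex 4.285 0.593 2.763
vertex 4.853 1.153 3.232
vertex 4.301 0.567 3.688
endloop
endfacet
facet normal 0.066 -0.997 -0.029
outer loop
vertex 4.285 0.593 2.763
vertex 4.301 0.567 3.688
vertex 3.493 0.527 3.237
endloop
endfacet
facet normal -0.293 -0.749 -0.594
outer loop
vertex 4.285 0.593 2.763
vertex 3.493 0.527 3.237
vertex 3.547 1.088 2.503
endloop
endfacet
facet normal 0.134 -0.297 -0.945
outer loop
vertex 4.285 0.593 2.763
vertex 3.547 1.088 2.503
vertex 4.388 1.475 2.5
endloop
endfacet
facet normal 0.756 -0.267 -0.598
outer loop
vertex 4.285 0.593 2.763
vertex 4.388 1.475 2.5
vertex 4.853 1.153 3.232
endloop
endfacet
facet normal 0.776 -0.299 0.555
outer loop
vertex 4.301 0.567 3.688
vertex 4.853 1.153 3.232
vertex 4.413 1.432 3.997
endloop
endfacet
facet normal -0.274 -0.782 0.559
outer loop
vertex 3.493 0.527 3.237
vertex 4.301 0.567 3.688
vertex 3.572 1.045 4.0
endloop
endfacet
facet normal -0.855 -0.380 -0.353
outer loop
vertex 3.547 1.088 2.503
vertex 3.493 0.527 3.237
vertex 3.107 1.367 3.268
endloop
endfacet
facet normal -0.165 0.351 -0.922
outer loop
vertex 4.388 1.475 2.5
vertex 3.547 1.088 2.503
vertex 3.659 1.953 2.812
endloop
endfacet
facet normal 0.843 0.401 -0.359
outer loop
vertex 4.853 1.153 3.232
vertex 4.388 1.475 2.5
vertex 4.467 1.993 3.263
endloop
endfacet

endsolid


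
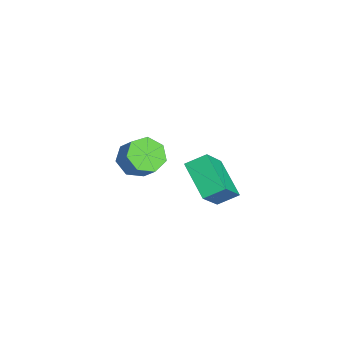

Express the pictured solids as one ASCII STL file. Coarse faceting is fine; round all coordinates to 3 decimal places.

solid 
facet normal -0.786 -0.330 0.523
outer loop
vertex 1.978 0.837 4.901
vertex 1.924 1.844 5.455
vertex 0.646 1.603 3.382
endloop
endfacet
facet normal 0.047 -0.875 -0.482
outer loop
vertex 2.296 2.296 2.285
vertex 1.978 0.837 4.901
vertex 0.646 1.603 3.382
endloop
endfacet
facet normal -0.786 -0.331 0.523
outer loop
vertex 0.646 1.603 3.382
vertex 1.924 1.844 5.455
vertex 0.592 2.609 3.937
endloop
endfacet
facet normal -0.616 0.355 -0.703
outer loop
vertex 0.592 2.609 3.937
vertex 2.296 2.296 2.285
vertex 0.646 1.603 3.382
endloop
endfacet
facet normal 0.616 -0.354 0.703
outer loop
vertex 1.978 0.837 4.901
vertex 3.574 2.537 4.358
vertex 1.924 1.844 5.455
endloop
endfacet
facet normal 0.047 -0.875 -0.482
outer loop
vertex 3.628 1.531 3.803
vertex 1.978 0.837 4.901
vertex 2.296 2.296 2.285
endloop
endfacet
facet normal 0.617 -0.355 0.703
outer loop
vertex 3.628 1.531 3.803
vertex 3.574 2.537 4.358
vertex 1.978 0.837 4.901
endloop
endfacet
facet normal -0.047 0.875 0.482
outer loop
vertex 1.924 1.844 5.455
vertex 3.574 2.537 4.358
vertex 0.592 2.609 3.937
endloop
endfacet
facet normal -0.617 0.354 -0.703
outer loop
vertex 2.242 3.303 2.839
vertex 2.296 2.296 2.285
vertex 0.592 2.609 3.937
endloop
endfacet
facet normal -0.047 0.875 0.482
outer loop
vertex 0.592 2.609 3.937
vertex 3.574 2.537 4.358
vertex 2.242 3.303 2.839
endloop
endfacet
facet normal 0.786 0.330 -0.523
outer loop
vertex 2.242 3.303 2.839
vertex 3.628 1.531 3.803
vertex 2.296 2.296 2.285
endloop
endfacet
facet normal 0.786 0.330 -0.523
outer loop
vertex 3.574 2.537 4.358
vertex 3.628 1.531 3.803
vertex 2.242 3.303 2.839
endloop
endfacet
facet normal -0.609 -0.372 -0.700
outer loop
vertex -2.4 -1.571 0.924
vertex -3.212 -1.076 1.368
vertex -2.563 -0.729 0.619
endloop
endfacet
facet normal 0.772 -0.079 -0.630
outer loop
vertex -2.4 -1.571 0.924
vertex -2.563 -0.729 0.619
vertex -1.595 -1.08 1.849
endloop
endfacet
facet normal 0.772 -0.079 -0.630
outer loop
vertex -1.595 -1.08 1.849
vertex -2.563 -0.729 0.619
vertex -1.759 -0.238 1.543
endloop
endfacet
facet normal 0.609 0.373 0.700
outer loop
vertex -1.595 -1.08 1.849
vertex -1.759 -0.238 1.543
vertex -2.408 -0.584 2.292
endloop
endfacet
facet normal -0.609 -0.372 -0.700
outer loop
vertex -2.563 -0.729 0.619
vertex -3.212 -1.076 1.368
vertex -3.215 -0.147 0.877
endloop
endfacet
facet normal 0.342 0.674 -0.655
outer loop
vertex -2.563 -0.729 0.619
vertex -3.215 -0.147 0.877
vertex -1.759 -0.238 1.543
endloop
endfacet
facet normal 0.342 0.674 -0.655
outer loop
vertex -1.759 -0.238 1.543
vertex -3.215 -0.147 0.877
vertex -2.411 0.344 1.802
endloop
endfacet
facet normal 0.610 0.372 0.700
outer loop
vertex -1.759 -0.238 1.543
vertex -2.411 0.344 1.802
vertex -2.408 -0.584 2.292
endloop
endfacet
facet normal -0.609 -0.372 -0.700
outer loop
vertex -3.215 -0.147 0.877
vertex -3.212 -1.076 1.368
vertex -3.865 -0.265 1.505
endloop
endfacet
facet normal -0.347 0.919 -0.186
outer loop
vertex -3.215 -0.147 0.877
vertex -3.865 -0.265 1.505
vertex -2.411 0.344 1.802
endloop
endfacet
facet normal -0.347 0.919 -0.187
outer loop
vertex -2.411 0.344 1.802
vertex -3.865 -0.265 1.505
vertex -3.061 0.226 2.429
endloop
endfacet
facet normal 0.609 0.372 0.701
outer loop
vertex -2.411 0.344 1.802
vertex -3.061 0.226 2.429
vertex -2.408 -0.584 2.292
endloop
endfacet
facet normal -0.609 -0.372 -0.700
outer loop
vertex -3.865 -0.265 1.505
vertex -3.212 -1.076 1.368
vertex -4.023 -0.993 2.03
endloop
endfacet
facet normal -0.774 0.472 0.422
outer loop
vertex -3.865 -0.265 1.505
vertex -4.023 -0.993 2.03
vertex -3.061 0.226 2.429
endloop
endfacet
facet normal -0.774 0.472 0.422
outer loop
vertex -3.061 0.226 2.429
vertex -4.023 -0.993 2.03
vertex -3.219 -0.502 2.954
endloop
endfacet
facet normal 0.609 0.373 0.700
outer loop
vertex -3.061 0.226 2.429
vertex -3.219 -0.502 2.954
vertex -2.408 -0.584 2.292
endloop
endfacet
facet normal -0.610 -0.372 -0.700
outer loop
vertex -4.023 -0.993 2.03
vertex -3.212 -1.076 1.368
vertex -3.571 -1.783 2.056
endloop
endfacet
facet normal -0.618 -0.330 0.713
outer loop
vertex -4.023 -0.993 2.03
vertex -3.571 -1.783 2.056
vertex -3.219 -0.502 2.954
endloop
endfacet
facet normal -0.618 -0.331 0.714
outer loop
vertex -3.219 -0.502 2.954
vertex -3.571 -1.783 2.056
vertex -2.766 -1.292 2.98
endloop
endfacet
facet normal 0.609 0.372 0.700
outer loop
vertex -3.219 -0.502 2.954
vertex -2.766 -1.292 2.98
vertex -2.408 -0.584 2.292
endloop
endfacet
facet normal -0.609 -0.372 -0.700
outer loop
vertex -3.571 -1.783 2.056
vertex -3.212 -1.076 1.368
vertex -2.848 -2.041 1.564
endloop
endfacet
facet normal 0.003 -0.884 0.467
outer loop
vertex -3.571 -1.783 2.056
vertex -2.848 -2.041 1.564
vertex -2.766 -1.292 2.98
endloop
endfacet
facet normal 0.003 -0.884 0.467
outer loop
vertex -2.766 -1.292 2.98
vertex -2.848 -2.041 1.564
vertex -2.044 -1.55 2.488
endloop
endfacet
facet normal 0.610 0.372 0.700
outer loop
vertex -2.766 -1.292 2.98
vertex -2.044 -1.55 2.488
vertex -2.408 -0.584 2.292
endloop
endfacet
facet normal -0.610 -0.372 -0.700
outer loop
vertex -2.848 -2.041 1.564
vertex -3.212 -1.076 1.368
vertex -2.4 -1.571 0.924
endloop
endfacet
facet normal 0.622 -0.772 -0.131
outer loop
vertex -2.848 -2.041 1.564
vertex -2.4 -1.571 0.924
vertex -2.044 -1.55 2.488
endloop
endfacet
facet normal 0.622 -0.772 -0.131
outer loop
vertex -2.044 -1.55 2.488
vertex -2.4 -1.571 0.924
vertex -1.595 -1.08 1.849
endloop
endfacet
facet normal 0.609 0.372 0.701
outer loop
vertex -2.044 -1.55 2.488
vertex -1.595 -1.08 1.849
vertex -2.408 -0.584 2.292
endloop
endfacet

endsolid


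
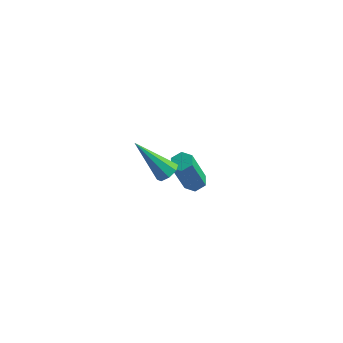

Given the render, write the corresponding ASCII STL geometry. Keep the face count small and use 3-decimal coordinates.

solid 
facet normal 0.183 0.283 -0.942
outer loop
vertex 1.303 1.195 -4.407
vertex 0.756 1.283 -4.487
vertex 1.082 1.698 -4.299
endloop
endfacet
facet normal 0.900 0.336 0.276
outer loop
vertex 1.303 1.195 -4.407
vertex 1.082 1.698 -4.299
vertex 0.911 0.589 -2.393
endloop
endfacet
facet normal 0.900 0.337 0.277
outer loop
vertex 0.911 0.589 -2.393
vertex 1.082 1.698 -4.299
vertex 0.69 1.091 -2.285
endloop
endfacet
facet normal -0.183 -0.283 0.941
outer loop
vertex 0.911 0.589 -2.393
vertex 0.69 1.091 -2.285
vertex 0.364 0.677 -2.473
endloop
endfacet
facet normal 0.183 0.283 -0.942
outer loop
vertex 1.082 1.698 -4.299
vertex 0.756 1.283 -4.487
vertex 0.535 1.786 -4.379
endloop
endfacet
facet normal 0.107 0.946 0.306
outer loop
vertex 1.082 1.698 -4.299
vertex 0.535 1.786 -4.379
vertex 0.69 1.091 -2.285
endloop
endfacet
facet normal 0.110 0.946 0.306
outer loop
vertex 0.69 1.091 -2.285
vertex 0.535 1.786 -4.379
vertex 0.143 1.18 -2.364
endloop
endfacet
facet normal -0.182 -0.284 0.941
outer loop
vertex 0.69 1.091 -2.285
vertex 0.143 1.18 -2.364
vertex 0.364 0.677 -2.473
endloop
endfacet
facet normal 0.183 0.283 -0.942
outer loop
vertex 0.535 1.786 -4.379
vertex 0.756 1.283 -4.487
vertex 0.209 1.371 -4.567
endloop
endfacet
facet normal -0.792 0.609 0.029
outer loop
vertex 0.535 1.786 -4.379
vertex 0.209 1.371 -4.567
vertex 0.143 1.18 -2.364
endloop
endfacet
facet normal -0.792 0.609 0.029
outer loop
vertex 0.143 1.18 -2.364
vertex 0.209 1.371 -4.567
vertex -0.183 0.765 -2.553
endloop
endfacet
facet normal -0.183 -0.284 0.941
outer loop
vertex 0.143 1.18 -2.364
vertex -0.183 0.765 -2.553
vertex 0.364 0.677 -2.473
endloop
endfacet
facet normal 0.183 0.283 -0.941
outer loop
vertex 0.209 1.371 -4.567
vertex 0.756 1.283 -4.487
vertex 0.43 0.869 -4.675
endloop
endfacet
facet normal -0.900 -0.337 -0.277
outer loop
vertex 0.209 1.371 -4.567
vertex 0.43 0.869 -4.675
vertex -0.183 0.765 -2.553
endloop
endfacet
facet normal -0.900 -0.336 -0.277
outer loop
vertex -0.183 0.765 -2.553
vertex 0.43 0.869 -4.675
vertex 0.038 0.262 -2.661
endloop
endfacet
facet normal -0.183 -0.283 0.942
outer loop
vertex -0.183 0.765 -2.553
vertex 0.038 0.262 -2.661
vertex 0.364 0.677 -2.473
endloop
endfacet
facet normal 0.182 0.284 -0.941
outer loop
vertex 0.43 0.869 -4.675
vertex 0.756 1.283 -4.487
vertex 0.977 0.78 -4.596
endloop
endfacet
facet normal -0.110 -0.946 -0.306
outer loop
vertex 0.43 0.869 -4.675
vertex 0.977 0.78 -4.596
vertex 0.038 0.262 -2.661
endloop
endfacet
facet normal -0.108 -0.946 -0.305
outer loop
vertex 0.038 0.262 -2.661
vertex 0.977 0.78 -4.596
vertex 0.585 0.174 -2.581
endloop
endfacet
facet normal -0.183 -0.283 0.942
outer loop
vertex 0.038 0.262 -2.661
vertex 0.585 0.174 -2.581
vertex 0.364 0.677 -2.473
endloop
endfacet
facet normal 0.183 0.284 -0.941
outer loop
vertex 0.977 0.78 -4.596
vertex 0.756 1.283 -4.487
vertex 1.303 1.195 -4.407
endloop
endfacet
facet normal 0.792 -0.609 -0.029
outer loop
vertex 0.977 0.78 -4.596
vertex 1.303 1.195 -4.407
vertex 0.585 0.174 -2.581
endloop
endfacet
facet normal 0.792 -0.609 -0.029
outer loop
vertex 0.585 0.174 -2.581
vertex 1.303 1.195 -4.407
vertex 0.911 0.589 -2.393
endloop
endfacet
facet normal -0.183 -0.283 0.942
outer loop
vertex 0.585 0.174 -2.581
vertex 0.911 0.589 -2.393
vertex 0.364 0.677 -2.473
endloop
endfacet
facet normal 0.676 0.053 -0.735
outer loop
vertex 1.772 -3.058 1.305
vertex 1.353 -2.983 0.925
vertex 1.674 -2.637 1.245
endloop
endfacet
facet normal 0.517 0.237 0.823
outer loop
vertex 1.772 -3.058 1.305
vertex 1.674 -2.637 1.245
vertex -0.073 -3.097 2.475
endloop
endfacet
facet normal 0.676 0.053 -0.735
outer loop
vertex 1.674 -2.637 1.245
vertex 1.353 -2.983 0.925
vertex 1.388 -2.419 0.998
endloop
endfacet
facet normal 0.163 0.826 0.540
outer loop
vertex 1.674 -2.637 1.245
vertex 1.388 -2.419 0.998
vertex -0.073 -3.097 2.475
endloop
endfacet
facet normal 0.677 0.053 -0.734
outer loop
vertex 1.388 -2.419 0.998
vertex 1.353 -2.983 0.925
vertex 1.082 -2.531 0.708
endloop
endfacet
facet normal -0.382 0.923 0.046
outer loop
vertex 1.388 -2.419 0.998
vertex 1.082 -2.531 0.708
vertex -0.073 -3.097 2.475
endloop
endfacet
facet normal 0.677 0.053 -0.734
outer loop
vertex 1.082 -2.531 0.708
vertex 1.353 -2.983 0.925
vertex 0.935 -2.908 0.545
endloop
endfacet
facet normal -0.799 0.472 -0.371
outer loop
vertex 1.082 -2.531 0.708
vertex 0.935 -2.908 0.545
vertex -0.073 -3.097 2.475
endloop
endfacet
facet normal 0.677 0.053 -0.734
outer loop
vertex 0.935 -2.908 0.545
vertex 1.353 -2.983 0.925
vertex 1.033 -3.329 0.605
endloop
endfacet
facet normal -0.844 -0.263 -0.467
outer loop
vertex 0.935 -2.908 0.545
vertex 1.033 -3.329 0.605
vertex -0.073 -3.097 2.475
endloop
endfacet
facet normal 0.676 0.054 -0.735
outer loop
vertex 1.033 -3.329 0.605
vertex 1.353 -2.983 0.925
vertex 1.319 -3.547 0.852
endloop
endfacet
facet normal -0.490 -0.852 -0.184
outer loop
vertex 1.033 -3.329 0.605
vertex 1.319 -3.547 0.852
vertex -0.073 -3.097 2.475
endloop
endfacet
facet normal 0.676 0.054 -0.735
outer loop
vertex 1.319 -3.547 0.852
vertex 1.353 -2.983 0.925
vertex 1.625 -3.435 1.142
endloop
endfacet
facet normal 0.054 -0.949 0.310
outer loop
vertex 1.319 -3.547 0.852
vertex 1.625 -3.435 1.142
vertex -0.073 -3.097 2.475
endloop
endfacet
facet normal 0.676 0.054 -0.735
outer loop
vertex 1.625 -3.435 1.142
vertex 1.353 -2.983 0.925
vertex 1.772 -3.058 1.305
endloop
endfacet
facet normal 0.472 -0.498 0.727
outer loop
vertex 1.625 -3.435 1.142
vertex 1.772 -3.058 1.305
vertex -0.073 -3.097 2.475
endloop
endfacet

endsolid


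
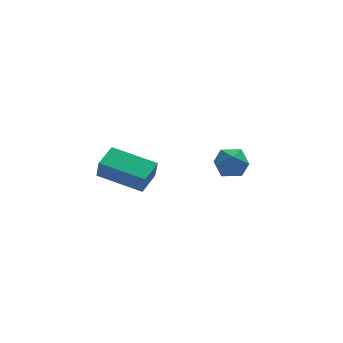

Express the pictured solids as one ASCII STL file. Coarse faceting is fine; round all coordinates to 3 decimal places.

solid 
facet normal -0.576 -0.782 -0.237
outer loop
vertex -3.42 -3.445 2.321
vertex -5.149 -2.318 2.804
vertex -3.473 -3.117 1.367
endloop
endfacet
facet normal 0.816 -0.531 -0.228
outer loop
vertex -2.771 -2.162 1.656
vertex -3.42 -3.445 2.321
vertex -3.473 -3.117 1.367
endloop
endfacet
facet normal -0.576 -0.783 -0.236
outer loop
vertex -3.473 -3.117 1.367
vertex -5.149 -2.318 2.804
vertex -5.203 -1.99 1.85
endloop
endfacet
facet normal -0.052 0.324 -0.944
outer loop
vertex -5.203 -1.99 1.85
vertex -2.771 -2.162 1.656
vertex -3.473 -3.117 1.367
endloop
endfacet
facet normal 0.052 -0.324 0.944
outer loop
vertex -3.42 -3.445 2.321
vertex -4.447 -1.363 3.093
vertex -5.149 -2.318 2.804
endloop
endfacet
facet normal 0.816 -0.531 -0.229
outer loop
vertex -2.717 -2.49 2.61
vertex -3.42 -3.445 2.321
vertex -2.771 -2.162 1.656
endloop
endfacet
facet normal 0.052 -0.324 0.944
outer loop
vertex -2.717 -2.49 2.61
vertex -4.447 -1.363 3.093
vertex -3.42 -3.445 2.321
endloop
endfacet
facet normal -0.816 0.531 0.229
outer loop
vertex -5.149 -2.318 2.804
vertex -4.447 -1.363 3.093
vertex -5.203 -1.99 1.85
endloop
endfacet
facet normal -0.052 0.324 -0.944
outer loop
vertex -4.5 -1.035 2.139
vertex -2.771 -2.162 1.656
vertex -5.203 -1.99 1.85
endloop
endfacet
facet normal -0.816 0.532 0.228
outer loop
vertex -5.203 -1.99 1.85
vertex -4.447 -1.363 3.093
vertex -4.5 -1.035 2.139
endloop
endfacet
facet normal 0.576 0.782 0.236
outer loop
vertex -4.5 -1.035 2.139
vertex -2.717 -2.49 2.61
vertex -2.771 -2.162 1.656
endloop
endfacet
facet normal 0.576 0.782 0.237
outer loop
vertex -4.447 -1.363 3.093
vertex -2.717 -2.49 2.61
vertex -4.5 -1.035 2.139
endloop
endfacet
facet normal -0.483 0.813 0.324
outer loop
vertex 0.458 1.219 -0.03
vertex 0.733 1.046 0.814
vertex 1.238 1.563 0.27
endloop
endfacet
facet normal -0.262 0.899 -0.350
outer loop
vertex 0.458 1.219 -0.03
vertex 1.238 1.563 0.27
vertex 1.186 1.223 -0.566
endloop
endfacet
facet normal -0.550 0.379 -0.744
outer loop
vertex 0.458 1.219 -0.03
vertex 1.186 1.223 -0.566
vertex 0.648 0.496 -0.539
endloop
endfacet
facet normal -0.949 -0.028 -0.314
outer loop
vertex 0.458 1.219 -0.03
vertex 0.648 0.496 -0.539
vertex 0.369 0.387 0.314
endloop
endfacet
facet normal -0.908 0.240 0.345
outer loop
vertex 0.458 1.219 -0.03
vertex 0.369 0.387 0.314
vertex 0.733 1.046 0.814
endloop
endfacet
facet normal 0.447 0.819 -0.361
outer loop
vertex 1.186 1.223 -0.566
vertex 1.238 1.563 0.27
vertex 1.911 1.053 -0.054
endloop
endfacet
facet normal 0.089 0.679 0.728
outer loop
vertex 1.238 1.563 0.27
vertex 0.733 1.046 0.814
vertex 1.632 0.944 0.799
endloop
endfacet
facet normal -0.597 -0.249 0.763
outer loop
vertex 0.733 1.046 0.814
vertex 0.369 0.387 0.314
vertex 1.094 0.217 0.826
endloop
endfacet
facet normal -0.664 -0.683 -0.304
outer loop
vertex 0.369 0.387 0.314
vertex 0.648 0.496 -0.539
vertex 1.042 -0.123 -0.01
endloop
endfacet
facet normal -0.019 -0.023 -1.000
outer loop
vertex 0.648 0.496 -0.539
vertex 1.186 1.223 -0.566
vertex 1.547 0.394 -0.554
endloop
endfacet
facet normal 0.949 0.028 0.314
outer loop
vertex 1.822 0.221 0.29
vertex 1.911 1.053 -0.054
vertex 1.632 0.944 0.799
endloop
endfacet
facet normal 0.550 -0.379 0.744
outer loop
vertex 1.822 0.221 0.29
vertex 1.632 0.944 0.799
vertex 1.094 0.217 0.826
endloop
endfacet
facet normal 0.262 -0.899 0.350
outer loop
vertex 1.822 0.221 0.29
vertex 1.094 0.217 0.826
vertex 1.042 -0.123 -0.01
endloop
endfacet
facet normal 0.483 -0.813 -0.324
outer loop
vertex 1.822 0.221 0.29
vertex 1.042 -0.123 -0.01
vertex 1.547 0.394 -0.554
endloop
endfacet
facet normal 0.908 -0.240 -0.345
outer loop
vertex 1.822 0.221 0.29
vertex 1.547 0.394 -0.554
vertex 1.911 1.053 -0.054
endloop
endfacet
facet normal 0.664 0.683 0.304
outer loop
vertex 1.632 0.944 0.799
vertex 1.911 1.053 -0.054
vertex 1.238 1.563 0.27
endloop
endfacet
facet normal 0.019 0.023 1.000
outer loop
vertex 1.094 0.217 0.826
vertex 1.632 0.944 0.799
vertex 0.733 1.046 0.814
endloop
endfacet
facet normal -0.447 -0.819 0.361
outer loop
vertex 1.042 -0.123 -0.01
vertex 1.094 0.217 0.826
vertex 0.369 0.387 0.314
endloop
endfacet
facet normal -0.089 -0.679 -0.728
outer loop
vertex 1.547 0.394 -0.554
vertex 1.042 -0.123 -0.01
vertex 0.648 0.496 -0.539
endloop
endfacet
facet normal 0.597 0.249 -0.763
outer loop
vertex 1.911 1.053 -0.054
vertex 1.547 0.394 -0.554
vertex 1.186 1.223 -0.566
endloop
endfacet

endsolid


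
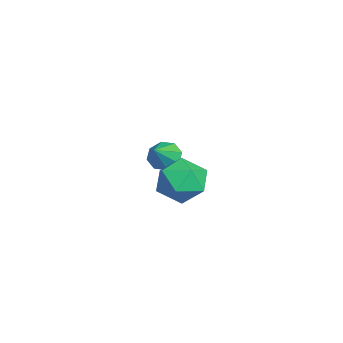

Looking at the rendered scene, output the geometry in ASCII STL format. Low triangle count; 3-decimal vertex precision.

solid 
facet normal -0.703 0.312 -0.638
outer loop
vertex -3.052 -1.548 -0.243
vertex -3.571 -1.666 0.271
vertex -3.144 -1.093 0.081
endloop
endfacet
facet normal 0.939 0.305 -0.161
outer loop
vertex -3.052 -1.548 -0.243
vertex -3.144 -1.093 0.081
vertex -2.649 -2.074 1.109
endloop
endfacet
facet normal -0.703 0.312 -0.639
outer loop
vertex -3.144 -1.093 0.081
vertex -3.571 -1.666 0.271
vertex -3.486 -0.973 0.516
endloop
endfacet
facet normal 0.657 0.677 0.330
outer loop
vertex -3.144 -1.093 0.081
vertex -3.486 -0.973 0.516
vertex -2.649 -2.074 1.109
endloop
endfacet
facet normal -0.703 0.312 -0.639
outer loop
vertex -3.486 -0.973 0.516
vertex -3.571 -1.666 0.271
vertex -3.878 -1.259 0.808
endloop
endfacet
facet normal 0.181 0.570 0.802
outer loop
vertex -3.486 -0.973 0.516
vertex -3.878 -1.259 0.808
vertex -2.649 -2.074 1.109
endloop
endfacet
facet normal -0.704 0.311 -0.638
outer loop
vertex -3.878 -1.259 0.808
vertex -3.571 -1.666 0.271
vertex -4.09 -1.784 0.786
endloop
endfacet
facet normal -0.210 0.044 0.977
outer loop
vertex -3.878 -1.259 0.808
vertex -4.09 -1.784 0.786
vertex -2.649 -2.074 1.109
endloop
endfacet
facet normal -0.704 0.311 -0.638
outer loop
vertex -4.09 -1.784 0.786
vertex -3.571 -1.666 0.271
vertex -3.998 -2.24 0.462
endloop
endfacet
facet normal -0.288 -0.593 0.752
outer loop
vertex -4.09 -1.784 0.786
vertex -3.998 -2.24 0.462
vertex -2.649 -2.074 1.109
endloop
endfacet
facet normal -0.704 0.311 -0.639
outer loop
vertex -3.998 -2.24 0.462
vertex -3.571 -1.666 0.271
vertex -3.656 -2.359 0.027
endloop
endfacet
facet normal -0.006 -0.966 0.260
outer loop
vertex -3.998 -2.24 0.462
vertex -3.656 -2.359 0.027
vertex -2.649 -2.074 1.109
endloop
endfacet
facet normal -0.703 0.311 -0.639
outer loop
vertex -3.656 -2.359 0.027
vertex -3.571 -1.666 0.271
vertex -3.264 -2.073 -0.265
endloop
endfacet
facet normal 0.469 -0.858 -0.211
outer loop
vertex -3.656 -2.359 0.027
vertex -3.264 -2.073 -0.265
vertex -2.649 -2.074 1.109
endloop
endfacet
facet normal -0.704 0.311 -0.639
outer loop
vertex -3.264 -2.073 -0.265
vertex -3.571 -1.666 0.271
vertex -3.052 -1.548 -0.243
endloop
endfacet
facet normal 0.861 -0.332 -0.386
outer loop
vertex -3.264 -2.073 -0.265
vertex -3.052 -1.548 -0.243
vertex -2.649 -2.074 1.109
endloop
endfacet
facet normal -0.722 0.471 0.507
outer loop
vertex 0.207 -0.846 1.602
vertex 0.723 -1.076 2.55
vertex 0.953 -0.141 2.01
endloop
endfacet
facet normal -0.638 0.757 -0.141
outer loop
vertex 0.207 -0.846 1.602
vertex 0.953 -0.141 2.01
vertex 0.933 -0.359 0.927
endloop
endfacet
facet normal -0.743 0.243 -0.624
outer loop
vertex 0.207 -0.846 1.602
vertex 0.933 -0.359 0.927
vertex 0.691 -1.428 0.799
endloop
endfacet
facet normal -0.891 -0.362 -0.275
outer loop
vertex 0.207 -0.846 1.602
vertex 0.691 -1.428 0.799
vertex 0.562 -1.872 1.801
endloop
endfacet
facet normal -0.878 -0.222 0.424
outer loop
vertex 0.207 -0.846 1.602
vertex 0.562 -1.872 1.801
vertex 0.723 -1.076 2.55
endloop
endfacet
facet normal 0.037 0.980 -0.198
outer loop
vertex 0.933 -0.359 0.927
vertex 0.953 -0.141 2.01
vertex 1.898 -0.288 1.459
endloop
endfacet
facet normal -0.097 0.516 0.851
outer loop
vertex 0.953 -0.141 2.01
vertex 0.723 -1.076 2.55
vertex 1.769 -0.732 2.461
endloop
endfacet
facet normal -0.351 -0.603 0.716
outer loop
vertex 0.723 -1.076 2.55
vertex 0.562 -1.872 1.801
vertex 1.527 -1.801 2.333
endloop
endfacet
facet normal -0.372 -0.830 -0.416
outer loop
vertex 0.562 -1.872 1.801
vertex 0.691 -1.428 0.799
vertex 1.507 -2.019 1.25
endloop
endfacet
facet normal -0.132 0.147 -0.980
outer loop
vertex 0.691 -1.428 0.799
vertex 0.933 -0.359 0.927
vertex 1.737 -1.084 0.71
endloop
endfacet
facet normal 0.891 0.362 0.275
outer loop
vertex 2.253 -1.314 1.658
vertex 1.898 -0.288 1.459
vertex 1.769 -0.732 2.461
endloop
endfacet
facet normal 0.743 -0.243 0.624
outer loop
vertex 2.253 -1.314 1.658
vertex 1.769 -0.732 2.461
vertex 1.527 -1.801 2.333
endloop
endfacet
facet normal 0.638 -0.757 0.141
outer loop
vertex 2.253 -1.314 1.658
vertex 1.527 -1.801 2.333
vertex 1.507 -2.019 1.25
endloop
endfacet
facet normal 0.722 -0.471 -0.507
outer loop
vertex 2.253 -1.314 1.658
vertex 1.507 -2.019 1.25
vertex 1.737 -1.084 0.71
endloop
endfacet
facet normal 0.878 0.222 -0.424
outer loop
vertex 2.253 -1.314 1.658
vertex 1.737 -1.084 0.71
vertex 1.898 -0.288 1.459
endloop
endfacet
facet normal 0.372 0.830 0.416
outer loop
vertex 1.769 -0.732 2.461
vertex 1.898 -0.288 1.459
vertex 0.953 -0.141 2.01
endloop
endfacet
facet normal 0.132 -0.147 0.980
outer loop
vertex 1.527 -1.801 2.333
vertex 1.769 -0.732 2.461
vertex 0.723 -1.076 2.55
endloop
endfacet
facet normal -0.037 -0.980 0.198
outer loop
vertex 1.507 -2.019 1.25
vertex 1.527 -1.801 2.333
vertex 0.562 -1.872 1.801
endloop
endfacet
facet normal 0.097 -0.516 -0.851
outer loop
vertex 1.737 -1.084 0.71
vertex 1.507 -2.019 1.25
vertex 0.691 -1.428 0.799
endloop
endfacet
facet normal 0.351 0.603 -0.716
outer loop
vertex 1.898 -0.288 1.459
vertex 1.737 -1.084 0.71
vertex 0.933 -0.359 0.927
endloop
endfacet

endsolid


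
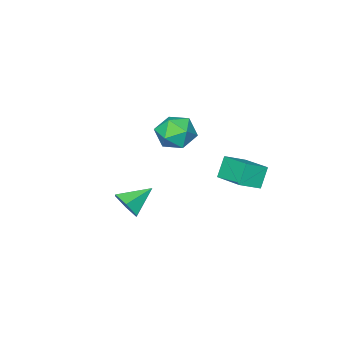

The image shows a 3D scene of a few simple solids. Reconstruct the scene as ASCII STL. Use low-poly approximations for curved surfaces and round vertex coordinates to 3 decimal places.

solid 
facet normal -0.069 0.413 0.908
outer loop
vertex -2.263 -0.085 3.125
vertex -3.066 -0.824 3.4
vertex -1.985 -1.069 3.593
endloop
endfacet
facet normal 0.594 0.476 0.649
outer loop
vertex -2.263 -0.085 3.125
vertex -1.985 -1.069 3.593
vertex -1.378 -0.661 2.738
endloop
endfacet
facet normal 0.555 0.831 0.031
outer loop
vertex -2.263 -0.085 3.125
vertex -1.378 -0.661 2.738
vertex -2.084 -0.163 2.017
endloop
endfacet
facet normal -0.131 0.987 -0.091
outer loop
vertex -2.263 -0.085 3.125
vertex -2.084 -0.163 2.017
vertex -3.127 -0.264 2.426
endloop
endfacet
facet normal -0.516 0.728 0.451
outer loop
vertex -2.263 -0.085 3.125
vertex -3.127 -0.264 2.426
vertex -3.066 -0.824 3.4
endloop
endfacet
facet normal 0.841 -0.179 0.511
outer loop
vertex -1.378 -0.661 2.738
vertex -1.985 -1.069 3.593
vertex -1.633 -1.756 2.774
endloop
endfacet
facet normal -0.230 -0.283 0.931
outer loop
vertex -1.985 -1.069 3.593
vertex -3.066 -0.824 3.4
vertex -2.676 -1.857 3.183
endloop
endfacet
facet normal -0.955 0.229 0.191
outer loop
vertex -3.066 -0.824 3.4
vertex -3.127 -0.264 2.426
vertex -3.382 -1.359 2.462
endloop
endfacet
facet normal -0.332 0.648 -0.686
outer loop
vertex -3.127 -0.264 2.426
vertex -2.084 -0.163 2.017
vertex -2.775 -0.951 1.607
endloop
endfacet
facet normal 0.778 0.396 -0.488
outer loop
vertex -2.084 -0.163 2.017
vertex -1.378 -0.661 2.738
vertex -1.694 -1.196 1.8
endloop
endfacet
facet normal 0.131 -0.987 0.091
outer loop
vertex -2.497 -1.935 2.075
vertex -1.633 -1.756 2.774
vertex -2.676 -1.857 3.183
endloop
endfacet
facet normal -0.555 -0.831 -0.031
outer loop
vertex -2.497 -1.935 2.075
vertex -2.676 -1.857 3.183
vertex -3.382 -1.359 2.462
endloop
endfacet
facet normal -0.594 -0.476 -0.649
outer loop
vertex -2.497 -1.935 2.075
vertex -3.382 -1.359 2.462
vertex -2.775 -0.951 1.607
endloop
endfacet
facet normal 0.069 -0.413 -0.908
outer loop
vertex -2.497 -1.935 2.075
vertex -2.775 -0.951 1.607
vertex -1.694 -1.196 1.8
endloop
endfacet
facet normal 0.516 -0.728 -0.451
outer loop
vertex -2.497 -1.935 2.075
vertex -1.694 -1.196 1.8
vertex -1.633 -1.756 2.774
endloop
endfacet
facet normal 0.332 -0.648 0.686
outer loop
vertex -2.676 -1.857 3.183
vertex -1.633 -1.756 2.774
vertex -1.985 -1.069 3.593
endloop
endfacet
facet normal -0.778 -0.396 0.488
outer loop
vertex -3.382 -1.359 2.462
vertex -2.676 -1.857 3.183
vertex -3.066 -0.824 3.4
endloop
endfacet
facet normal -0.841 0.179 -0.511
outer loop
vertex -2.775 -0.951 1.607
vertex -3.382 -1.359 2.462
vertex -3.127 -0.264 2.426
endloop
endfacet
facet normal 0.230 0.283 -0.931
outer loop
vertex -1.694 -1.196 1.8
vertex -2.775 -0.951 1.607
vertex -2.084 -0.163 2.017
endloop
endfacet
facet normal 0.955 -0.229 -0.191
outer loop
vertex -1.633 -1.756 2.774
vertex -1.694 -1.196 1.8
vertex -1.378 -0.661 2.738
endloop
endfacet
facet normal 0.860 -0.178 -0.478
outer loop
vertex 3.021 1.77 1.291
vertex 2.595 1.23 0.725
vertex 2.672 2.098 0.541
endloop
endfacet
facet normal -0.087 0.897 0.433
outer loop
vertex 3.021 1.77 1.291
vertex 2.672 2.098 0.541
vertex 1.245 1.51 1.475
endloop
endfacet
facet normal 0.861 -0.177 -0.477
outer loop
vertex 2.672 2.098 0.541
vertex 2.595 1.23 0.725
vertex 2.247 1.558 -0.025
endloop
endfacet
facet normal -0.538 0.774 -0.334
outer loop
vertex 2.672 2.098 0.541
vertex 2.247 1.558 -0.025
vertex 1.245 1.51 1.475
endloop
endfacet
facet normal 0.861 -0.178 -0.477
outer loop
vertex 2.247 1.558 -0.025
vertex 2.595 1.23 0.725
vertex 2.17 0.691 0.159
endloop
endfacet
facet normal -0.830 -0.044 -0.556
outer loop
vertex 2.247 1.558 -0.025
vertex 2.17 0.691 0.159
vertex 1.245 1.51 1.475
endloop
endfacet
facet normal 0.861 -0.177 -0.477
outer loop
vertex 2.17 0.691 0.159
vertex 2.595 1.23 0.725
vertex 2.519 0.363 0.91
endloop
endfacet
facet normal -0.672 -0.741 -0.011
outer loop
vertex 2.17 0.691 0.159
vertex 2.519 0.363 0.91
vertex 1.245 1.51 1.475
endloop
endfacet
facet normal 0.861 -0.177 -0.477
outer loop
vertex 2.519 0.363 0.91
vertex 2.595 1.23 0.725
vertex 2.944 0.903 1.476
endloop
endfacet
facet normal -0.221 -0.617 0.755
outer loop
vertex 2.519 0.363 0.91
vertex 2.944 0.903 1.476
vertex 1.245 1.51 1.475
endloop
endfacet
facet normal 0.860 -0.178 -0.477
outer loop
vertex 2.944 0.903 1.476
vertex 2.595 1.23 0.725
vertex 3.021 1.77 1.291
endloop
endfacet
facet normal 0.072 0.202 0.977
outer loop
vertex 2.944 0.903 1.476
vertex 3.021 1.77 1.291
vertex 1.245 1.51 1.475
endloop
endfacet
facet normal -0.487 -0.152 0.860
outer loop
vertex -3.767 0.939 1.264
vertex -3.479 2.783 1.752
vertex -4.869 1.26 0.697
endloop
endfacet
facet normal -0.148 -0.956 -0.254
outer loop
vertex -4.241 1.457 -0.412
vertex -3.767 0.939 1.264
vertex -4.869 1.26 0.697
endloop
endfacet
facet normal -0.486 -0.152 0.860
outer loop
vertex -4.869 1.26 0.697
vertex -3.479 2.783 1.752
vertex -4.581 3.105 1.186
endloop
endfacet
facet normal -0.861 0.252 -0.443
outer loop
vertex -4.581 3.105 1.186
vertex -4.241 1.457 -0.412
vertex -4.869 1.26 0.697
endloop
endfacet
facet normal 0.861 -0.252 0.443
outer loop
vertex -3.767 0.939 1.264
vertex -2.851 2.98 0.643
vertex -3.479 2.783 1.752
endloop
endfacet
facet normal -0.149 -0.956 -0.253
outer loop
vertex -3.139 1.135 0.154
vertex -3.767 0.939 1.264
vertex -4.241 1.457 -0.412
endloop
endfacet
facet normal 0.861 -0.252 0.443
outer loop
vertex -3.139 1.135 0.154
vertex -2.851 2.98 0.643
vertex -3.767 0.939 1.264
endloop
endfacet
facet normal 0.149 0.956 0.254
outer loop
vertex -3.479 2.783 1.752
vertex -2.851 2.98 0.643
vertex -4.581 3.105 1.186
endloop
endfacet
facet normal -0.861 0.252 -0.443
outer loop
vertex -3.953 3.301 0.076
vertex -4.241 1.457 -0.412
vertex -4.581 3.105 1.186
endloop
endfacet
facet normal 0.148 0.956 0.253
outer loop
vertex -4.581 3.105 1.186
vertex -2.851 2.98 0.643
vertex -3.953 3.301 0.076
endloop
endfacet
facet normal 0.486 0.152 -0.861
outer loop
vertex -3.953 3.301 0.076
vertex -3.139 1.135 0.154
vertex -4.241 1.457 -0.412
endloop
endfacet
facet normal 0.487 0.152 -0.860
outer loop
vertex -2.851 2.98 0.643
vertex -3.139 1.135 0.154
vertex -3.953 3.301 0.076
endloop
endfacet

endsolid
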